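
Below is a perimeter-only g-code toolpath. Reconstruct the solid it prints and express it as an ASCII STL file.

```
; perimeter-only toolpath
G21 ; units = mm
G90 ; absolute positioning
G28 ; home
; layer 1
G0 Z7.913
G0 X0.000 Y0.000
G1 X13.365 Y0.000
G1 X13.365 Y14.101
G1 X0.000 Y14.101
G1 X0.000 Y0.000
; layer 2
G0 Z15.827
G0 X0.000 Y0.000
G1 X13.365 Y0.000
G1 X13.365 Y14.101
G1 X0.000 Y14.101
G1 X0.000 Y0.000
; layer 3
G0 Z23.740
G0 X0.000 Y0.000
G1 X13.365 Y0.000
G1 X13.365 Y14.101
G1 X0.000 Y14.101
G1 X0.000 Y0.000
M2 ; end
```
solid part
  facet normal 0.0000 0.0000 -1.0000
    outer loop
      vertex 13.365 14.101 0.000
      vertex 13.365 0.000 0.000
      vertex 0.000 0.000 0.000
    endloop
  endfacet
  facet normal 0.0000 0.0000 -1.0000
    outer loop
      vertex 0.000 14.101 0.000
      vertex 13.365 14.101 0.000
      vertex 0.000 0.000 0.000
    endloop
  endfacet
  facet normal 0.0000 0.0000 1.0000
    outer loop
      vertex 0.000 0.000 23.740
      vertex 13.365 0.000 23.740
      vertex 13.365 14.101 23.740
    endloop
  endfacet
  facet normal 0.0000 0.0000 1.0000
    outer loop
      vertex 0.000 0.000 23.740
      vertex 13.365 14.101 23.740
      vertex 0.000 14.101 23.740
    endloop
  endfacet
  facet normal 0.0000 -1.0000 0.0000
    outer loop
      vertex 0.000 0.000 0.000
      vertex 13.365 0.000 0.000
      vertex 13.365 0.000 23.740
    endloop
  endfacet
  facet normal 0.0000 -1.0000 0.0000
    outer loop
      vertex 0.000 0.000 0.000
      vertex 13.365 0.000 23.740
      vertex 0.000 0.000 23.740
    endloop
  endfacet
  facet normal 0.0000 1.0000 0.0000
    outer loop
      vertex 13.365 14.101 23.740
      vertex 13.365 14.101 0.000
      vertex 0.000 14.101 0.000
    endloop
  endfacet
  facet normal 0.0000 1.0000 0.0000
    outer loop
      vertex 0.000 14.101 23.740
      vertex 13.365 14.101 23.740
      vertex 0.000 14.101 0.000
    endloop
  endfacet
  facet normal -1.0000 0.0000 0.0000
    outer loop
      vertex 0.000 14.101 23.740
      vertex 0.000 14.101 0.000
      vertex 0.000 0.000 0.000
    endloop
  endfacet
  facet normal -1.0000 0.0000 0.0000
    outer loop
      vertex 0.000 0.000 23.740
      vertex 0.000 14.101 23.740
      vertex 0.000 0.000 0.000
    endloop
  endfacet
  facet normal 1.0000 0.0000 0.0000
    outer loop
      vertex 13.365 0.000 0.000
      vertex 13.365 14.101 0.000
      vertex 13.365 14.101 23.740
    endloop
  endfacet
  facet normal 1.0000 0.0000 0.0000
    outer loop
      vertex 13.365 0.000 0.000
      vertex 13.365 14.101 23.740
      vertex 13.365 0.000 23.740
    endloop
  endfacet
endsolid part

The G0 Z moves step by Δz≈7.913 mm. Every layer's G1 loop is the same polygon, so the solid is a straight extrusion of it from z=0 to z≈23.7. Closing with flat bottom and top caps and triangulating gives 12 facets — a rectangular box, roughly 13.4 × 14.1 mm footprint and 23.7 mm tall.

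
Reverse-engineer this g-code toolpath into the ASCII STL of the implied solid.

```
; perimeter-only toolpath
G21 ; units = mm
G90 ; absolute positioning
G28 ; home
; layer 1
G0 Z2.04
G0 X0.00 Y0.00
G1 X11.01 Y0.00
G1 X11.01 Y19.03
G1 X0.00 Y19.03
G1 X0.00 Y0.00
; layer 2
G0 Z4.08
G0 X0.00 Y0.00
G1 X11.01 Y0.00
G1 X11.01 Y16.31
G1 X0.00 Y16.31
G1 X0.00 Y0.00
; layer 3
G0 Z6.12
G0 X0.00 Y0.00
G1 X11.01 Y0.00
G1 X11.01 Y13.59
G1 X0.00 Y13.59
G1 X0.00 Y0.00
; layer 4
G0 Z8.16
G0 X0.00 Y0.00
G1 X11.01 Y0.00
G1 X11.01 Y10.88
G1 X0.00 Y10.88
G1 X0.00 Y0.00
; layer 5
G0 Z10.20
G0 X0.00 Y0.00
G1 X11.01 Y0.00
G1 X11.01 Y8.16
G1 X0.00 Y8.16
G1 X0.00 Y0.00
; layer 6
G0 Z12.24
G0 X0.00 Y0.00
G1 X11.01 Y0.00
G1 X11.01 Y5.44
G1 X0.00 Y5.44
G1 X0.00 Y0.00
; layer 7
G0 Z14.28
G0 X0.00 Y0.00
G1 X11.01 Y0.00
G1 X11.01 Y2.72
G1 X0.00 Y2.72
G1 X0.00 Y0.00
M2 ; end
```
solid part
  facet normal 0.0000 0.0000 -1.0000
    outer loop
      vertex 11.01 21.75 0.00
      vertex 11.01 0.00 0.00
      vertex 0.00 0.00 0.00
    endloop
  endfacet
  facet normal 0.0000 0.0000 -1.0000
    outer loop
      vertex 0.00 21.75 0.00
      vertex 11.01 21.75 0.00
      vertex 0.00 0.00 0.00
    endloop
  endfacet
  facet normal 0.0000 -1.0000 0.0000
    outer loop
      vertex 0.00 0.00 0.00
      vertex 11.01 0.00 0.00
      vertex 11.01 0.00 16.32
    endloop
  endfacet
  facet normal 0.0000 -1.0000 0.0000
    outer loop
      vertex 0.00 0.00 0.00
      vertex 11.01 0.00 16.32
      vertex 0.00 0.00 16.32
    endloop
  endfacet
  facet normal 0.0000 0.6002 0.7999
    outer loop
      vertex 0.00 0.00 16.32
      vertex 11.01 0.00 16.32
      vertex 11.01 21.75 0.00
    endloop
  endfacet
  facet normal 0.0000 0.6002 0.7999
    outer loop
      vertex 0.00 0.00 16.32
      vertex 11.01 21.75 0.00
      vertex 0.00 21.75 0.00
    endloop
  endfacet
  facet normal -1.0000 0.0000 0.0000
    outer loop
      vertex 0.00 0.00 16.32
      vertex 0.00 21.75 0.00
      vertex 0.00 0.00 0.00
    endloop
  endfacet
  facet normal 1.0000 0.0000 0.0000
    outer loop
      vertex 11.01 0.00 0.00
      vertex 11.01 21.75 0.00
      vertex 11.01 0.00 16.32
    endloop
  endfacet
endsolid part

The G0 Z moves step by Δz≈2.04 mm. The G1 loops shrink linearly with z, so the solid tapers from its base footprint up to z≈16.3. Closing with a flat bottom cap and the tapered top and triangulating gives 8 facets — a wedge (ramp): 11 × 21.8 mm base, rising to 16.3 mm along the y=0 edge and sloping linearly to z=0 at y=21.8.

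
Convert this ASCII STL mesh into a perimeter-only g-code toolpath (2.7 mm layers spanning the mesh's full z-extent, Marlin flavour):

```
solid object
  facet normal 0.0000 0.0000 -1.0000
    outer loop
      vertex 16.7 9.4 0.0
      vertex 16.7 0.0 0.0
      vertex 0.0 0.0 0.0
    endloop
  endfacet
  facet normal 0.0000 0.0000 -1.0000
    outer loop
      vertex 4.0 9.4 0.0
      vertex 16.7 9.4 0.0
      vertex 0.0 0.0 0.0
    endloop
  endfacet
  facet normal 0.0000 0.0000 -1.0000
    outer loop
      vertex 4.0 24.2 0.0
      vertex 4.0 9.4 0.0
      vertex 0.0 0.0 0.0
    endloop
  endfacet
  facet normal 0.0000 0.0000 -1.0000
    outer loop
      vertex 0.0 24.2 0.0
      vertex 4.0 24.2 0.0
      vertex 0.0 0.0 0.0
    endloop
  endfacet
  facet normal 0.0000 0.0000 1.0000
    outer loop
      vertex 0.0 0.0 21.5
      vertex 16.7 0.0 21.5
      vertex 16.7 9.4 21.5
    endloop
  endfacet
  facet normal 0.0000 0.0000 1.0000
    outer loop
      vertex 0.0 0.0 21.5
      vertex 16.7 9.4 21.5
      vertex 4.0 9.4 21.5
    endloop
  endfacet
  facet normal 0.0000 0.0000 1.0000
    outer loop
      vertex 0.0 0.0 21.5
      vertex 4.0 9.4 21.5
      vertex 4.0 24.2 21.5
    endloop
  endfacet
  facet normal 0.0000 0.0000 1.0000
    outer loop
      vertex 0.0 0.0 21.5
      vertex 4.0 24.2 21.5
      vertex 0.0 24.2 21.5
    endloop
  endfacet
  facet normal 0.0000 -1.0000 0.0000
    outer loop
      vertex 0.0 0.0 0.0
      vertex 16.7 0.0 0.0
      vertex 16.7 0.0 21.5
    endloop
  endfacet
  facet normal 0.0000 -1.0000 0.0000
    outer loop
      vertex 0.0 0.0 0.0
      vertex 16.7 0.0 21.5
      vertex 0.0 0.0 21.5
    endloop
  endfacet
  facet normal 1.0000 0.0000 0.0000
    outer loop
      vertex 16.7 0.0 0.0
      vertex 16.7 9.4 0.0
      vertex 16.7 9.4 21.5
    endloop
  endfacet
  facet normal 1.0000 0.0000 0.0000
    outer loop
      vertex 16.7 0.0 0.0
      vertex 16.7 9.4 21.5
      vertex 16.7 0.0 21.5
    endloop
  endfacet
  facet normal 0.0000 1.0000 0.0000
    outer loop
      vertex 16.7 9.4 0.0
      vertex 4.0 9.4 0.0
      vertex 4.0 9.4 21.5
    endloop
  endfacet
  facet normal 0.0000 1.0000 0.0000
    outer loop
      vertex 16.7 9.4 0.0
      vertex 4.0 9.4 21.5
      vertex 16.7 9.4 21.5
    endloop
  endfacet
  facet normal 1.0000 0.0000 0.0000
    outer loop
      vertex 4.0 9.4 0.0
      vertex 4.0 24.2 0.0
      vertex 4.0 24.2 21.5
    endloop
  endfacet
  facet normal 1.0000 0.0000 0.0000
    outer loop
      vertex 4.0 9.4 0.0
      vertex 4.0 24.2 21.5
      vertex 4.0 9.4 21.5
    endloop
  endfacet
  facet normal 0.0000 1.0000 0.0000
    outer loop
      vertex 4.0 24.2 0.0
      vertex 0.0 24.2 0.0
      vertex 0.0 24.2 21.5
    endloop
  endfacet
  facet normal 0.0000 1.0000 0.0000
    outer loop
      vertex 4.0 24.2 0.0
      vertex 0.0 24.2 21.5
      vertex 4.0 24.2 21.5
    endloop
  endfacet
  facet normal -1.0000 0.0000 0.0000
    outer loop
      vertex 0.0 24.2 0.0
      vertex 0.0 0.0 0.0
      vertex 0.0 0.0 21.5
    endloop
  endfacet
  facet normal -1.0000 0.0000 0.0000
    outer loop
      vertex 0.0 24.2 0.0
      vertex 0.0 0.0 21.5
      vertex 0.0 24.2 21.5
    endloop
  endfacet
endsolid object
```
; perimeter-only toolpath
G21 ; units = mm
G90 ; absolute positioning
G28 ; home
; layer 1
G0 Z2.7
G0 X0.0 Y0.0
G1 X16.7 Y0.0
G1 X16.7 Y9.4
G1 X4.0 Y9.4
G1 X4.0 Y24.2
G1 X0.0 Y24.2
G1 X0.0 Y0.0
; layer 2
G0 Z5.4
G0 X0.0 Y0.0
G1 X16.7 Y0.0
G1 X16.7 Y9.4
G1 X4.0 Y9.4
G1 X4.0 Y24.2
G1 X0.0 Y24.2
G1 X0.0 Y0.0
; layer 3
G0 Z8.1
G0 X0.0 Y0.0
G1 X16.7 Y0.0
G1 X16.7 Y9.4
G1 X4.0 Y9.4
G1 X4.0 Y24.2
G1 X0.0 Y24.2
G1 X0.0 Y0.0
; layer 4
G0 Z10.8
G0 X0.0 Y0.0
G1 X16.7 Y0.0
G1 X16.7 Y9.4
G1 X4.0 Y9.4
G1 X4.0 Y24.2
G1 X0.0 Y24.2
G1 X0.0 Y0.0
; layer 5
G0 Z13.4
G0 X0.0 Y0.0
G1 X16.7 Y0.0
G1 X16.7 Y9.4
G1 X4.0 Y9.4
G1 X4.0 Y24.2
G1 X0.0 Y24.2
G1 X0.0 Y0.0
; layer 6
G0 Z16.1
G0 X0.0 Y0.0
G1 X16.7 Y0.0
G1 X16.7 Y9.4
G1 X4.0 Y9.4
G1 X4.0 Y24.2
G1 X0.0 Y24.2
G1 X0.0 Y0.0
; layer 7
G0 Z18.8
G0 X0.0 Y0.0
G1 X16.7 Y0.0
G1 X16.7 Y9.4
G1 X4.0 Y9.4
G1 X4.0 Y24.2
G1 X0.0 Y24.2
G1 X0.0 Y0.0
; layer 8
G0 Z21.5
G0 X0.0 Y0.0
G1 X16.7 Y0.0
G1 X16.7 Y9.4
G1 X4.0 Y9.4
G1 X4.0 Y24.2
G1 X0.0 Y24.2
G1 X0.0 Y0.0
M2 ; end

The solid is an L-shaped prism: outer 16.7 × 24.2 mm, arm thicknesses ≈ 9.4 mm (horizontal) and 4 mm (vertical), extruded 21.5 mm in z. Slicing at Δz = 2.7 mm — 8 equal slices spanning the solid's height, so layer i sits at z = i·h/8 — gives 8 non-empty perimeters. Each is a 6-segment closed polygon; G0 lifts to the layer z and rapids to the start vertex, then G1 traces the edges.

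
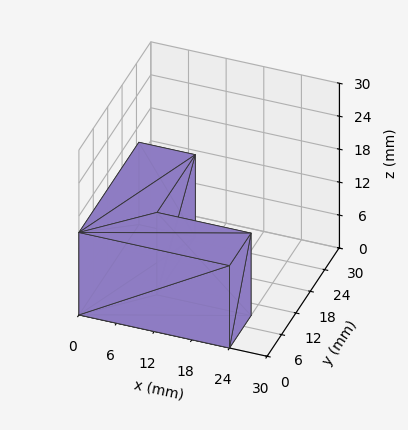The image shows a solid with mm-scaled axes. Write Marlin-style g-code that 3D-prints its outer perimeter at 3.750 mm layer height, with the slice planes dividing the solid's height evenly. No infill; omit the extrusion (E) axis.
Reading the render: the shape is an L-shaped prism: outer 24 × 25 mm, arm thicknesses ≈ 9 mm (horizontal) and 9 mm (vertical), extruded 15 mm in z (dimensions read to the nearest mm from the axis ticks). For the g-code, the solid's height is divided into equal slices at the stated Δz and each level perimeter traced with G1 moves after a G0 lift.

; perimeter-only toolpath
G21 ; units = mm
G90 ; absolute positioning
G28 ; home
; layer 1
G0 Z3.750
G0 X0.000 Y0.000
G1 X24.000 Y0.000
G1 X24.000 Y9.000
G1 X9.000 Y9.000
G1 X9.000 Y25.000
G1 X0.000 Y25.000
G1 X0.000 Y0.000
; layer 2
G0 Z7.500
G0 X0.000 Y0.000
G1 X24.000 Y0.000
G1 X24.000 Y9.000
G1 X9.000 Y9.000
G1 X9.000 Y25.000
G1 X0.000 Y25.000
G1 X0.000 Y0.000
; layer 3
G0 Z11.250
G0 X0.000 Y0.000
G1 X24.000 Y0.000
G1 X24.000 Y9.000
G1 X9.000 Y9.000
G1 X9.000 Y25.000
G1 X0.000 Y25.000
G1 X0.000 Y0.000
; layer 4
G0 Z15.000
G0 X0.000 Y0.000
G1 X24.000 Y0.000
G1 X24.000 Y9.000
G1 X9.000 Y9.000
G1 X9.000 Y25.000
G1 X0.000 Y25.000
G1 X0.000 Y0.000
M2 ; end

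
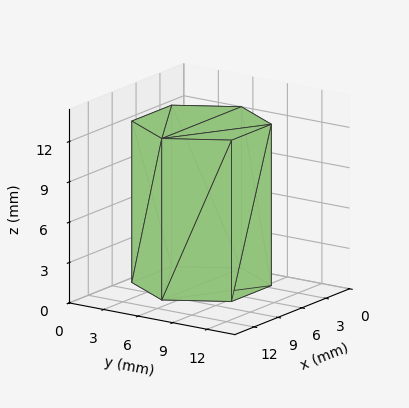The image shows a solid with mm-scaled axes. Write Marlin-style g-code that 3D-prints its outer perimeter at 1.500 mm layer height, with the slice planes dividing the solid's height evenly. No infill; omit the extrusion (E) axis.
Reading the render: the shape is a regular 6-sided prism (a cylinder approximated with 6 flat sides), circumscribed radius ≈ 5 mm, height ≈ 12 mm (dimensions read to the nearest mm from the axis ticks). For the g-code, the solid's height is divided into equal slices at the stated Δz and each level perimeter traced with G1 moves after a G0 lift.

; perimeter-only toolpath
G21 ; units = mm
G90 ; absolute positioning
G28 ; home
; layer 1
G0 Z1.500
G0 X10.000 Y5.000
G1 X7.500 Y9.330
G1 X2.500 Y9.330
G1 X0.000 Y5.000
G1 X2.500 Y0.670
G1 X7.500 Y0.670
G1 X10.000 Y5.000
; layer 2
G0 Z3.000
G0 X10.000 Y5.000
G1 X7.500 Y9.330
G1 X2.500 Y9.330
G1 X0.000 Y5.000
G1 X2.500 Y0.670
G1 X7.500 Y0.670
G1 X10.000 Y5.000
; layer 3
G0 Z4.500
G0 X10.000 Y5.000
G1 X7.500 Y9.330
G1 X2.500 Y9.330
G1 X0.000 Y5.000
G1 X2.500 Y0.670
G1 X7.500 Y0.670
G1 X10.000 Y5.000
; layer 4
G0 Z6.000
G0 X10.000 Y5.000
G1 X7.500 Y9.330
G1 X2.500 Y9.330
G1 X0.000 Y5.000
G1 X2.500 Y0.670
G1 X7.500 Y0.670
G1 X10.000 Y5.000
; layer 5
G0 Z7.500
G0 X10.000 Y5.000
G1 X7.500 Y9.330
G1 X2.500 Y9.330
G1 X0.000 Y5.000
G1 X2.500 Y0.670
G1 X7.500 Y0.670
G1 X10.000 Y5.000
; layer 6
G0 Z9.000
G0 X10.000 Y5.000
G1 X7.500 Y9.330
G1 X2.500 Y9.330
G1 X0.000 Y5.000
G1 X2.500 Y0.670
G1 X7.500 Y0.670
G1 X10.000 Y5.000
; layer 7
G0 Z10.500
G0 X10.000 Y5.000
G1 X7.500 Y9.330
G1 X2.500 Y9.330
G1 X0.000 Y5.000
G1 X2.500 Y0.670
G1 X7.500 Y0.670
G1 X10.000 Y5.000
; layer 8
G0 Z12.000
G0 X10.000 Y5.000
G1 X7.500 Y9.330
G1 X2.500 Y9.330
G1 X0.000 Y5.000
G1 X2.500 Y0.670
G1 X7.500 Y0.670
G1 X10.000 Y5.000
M2 ; end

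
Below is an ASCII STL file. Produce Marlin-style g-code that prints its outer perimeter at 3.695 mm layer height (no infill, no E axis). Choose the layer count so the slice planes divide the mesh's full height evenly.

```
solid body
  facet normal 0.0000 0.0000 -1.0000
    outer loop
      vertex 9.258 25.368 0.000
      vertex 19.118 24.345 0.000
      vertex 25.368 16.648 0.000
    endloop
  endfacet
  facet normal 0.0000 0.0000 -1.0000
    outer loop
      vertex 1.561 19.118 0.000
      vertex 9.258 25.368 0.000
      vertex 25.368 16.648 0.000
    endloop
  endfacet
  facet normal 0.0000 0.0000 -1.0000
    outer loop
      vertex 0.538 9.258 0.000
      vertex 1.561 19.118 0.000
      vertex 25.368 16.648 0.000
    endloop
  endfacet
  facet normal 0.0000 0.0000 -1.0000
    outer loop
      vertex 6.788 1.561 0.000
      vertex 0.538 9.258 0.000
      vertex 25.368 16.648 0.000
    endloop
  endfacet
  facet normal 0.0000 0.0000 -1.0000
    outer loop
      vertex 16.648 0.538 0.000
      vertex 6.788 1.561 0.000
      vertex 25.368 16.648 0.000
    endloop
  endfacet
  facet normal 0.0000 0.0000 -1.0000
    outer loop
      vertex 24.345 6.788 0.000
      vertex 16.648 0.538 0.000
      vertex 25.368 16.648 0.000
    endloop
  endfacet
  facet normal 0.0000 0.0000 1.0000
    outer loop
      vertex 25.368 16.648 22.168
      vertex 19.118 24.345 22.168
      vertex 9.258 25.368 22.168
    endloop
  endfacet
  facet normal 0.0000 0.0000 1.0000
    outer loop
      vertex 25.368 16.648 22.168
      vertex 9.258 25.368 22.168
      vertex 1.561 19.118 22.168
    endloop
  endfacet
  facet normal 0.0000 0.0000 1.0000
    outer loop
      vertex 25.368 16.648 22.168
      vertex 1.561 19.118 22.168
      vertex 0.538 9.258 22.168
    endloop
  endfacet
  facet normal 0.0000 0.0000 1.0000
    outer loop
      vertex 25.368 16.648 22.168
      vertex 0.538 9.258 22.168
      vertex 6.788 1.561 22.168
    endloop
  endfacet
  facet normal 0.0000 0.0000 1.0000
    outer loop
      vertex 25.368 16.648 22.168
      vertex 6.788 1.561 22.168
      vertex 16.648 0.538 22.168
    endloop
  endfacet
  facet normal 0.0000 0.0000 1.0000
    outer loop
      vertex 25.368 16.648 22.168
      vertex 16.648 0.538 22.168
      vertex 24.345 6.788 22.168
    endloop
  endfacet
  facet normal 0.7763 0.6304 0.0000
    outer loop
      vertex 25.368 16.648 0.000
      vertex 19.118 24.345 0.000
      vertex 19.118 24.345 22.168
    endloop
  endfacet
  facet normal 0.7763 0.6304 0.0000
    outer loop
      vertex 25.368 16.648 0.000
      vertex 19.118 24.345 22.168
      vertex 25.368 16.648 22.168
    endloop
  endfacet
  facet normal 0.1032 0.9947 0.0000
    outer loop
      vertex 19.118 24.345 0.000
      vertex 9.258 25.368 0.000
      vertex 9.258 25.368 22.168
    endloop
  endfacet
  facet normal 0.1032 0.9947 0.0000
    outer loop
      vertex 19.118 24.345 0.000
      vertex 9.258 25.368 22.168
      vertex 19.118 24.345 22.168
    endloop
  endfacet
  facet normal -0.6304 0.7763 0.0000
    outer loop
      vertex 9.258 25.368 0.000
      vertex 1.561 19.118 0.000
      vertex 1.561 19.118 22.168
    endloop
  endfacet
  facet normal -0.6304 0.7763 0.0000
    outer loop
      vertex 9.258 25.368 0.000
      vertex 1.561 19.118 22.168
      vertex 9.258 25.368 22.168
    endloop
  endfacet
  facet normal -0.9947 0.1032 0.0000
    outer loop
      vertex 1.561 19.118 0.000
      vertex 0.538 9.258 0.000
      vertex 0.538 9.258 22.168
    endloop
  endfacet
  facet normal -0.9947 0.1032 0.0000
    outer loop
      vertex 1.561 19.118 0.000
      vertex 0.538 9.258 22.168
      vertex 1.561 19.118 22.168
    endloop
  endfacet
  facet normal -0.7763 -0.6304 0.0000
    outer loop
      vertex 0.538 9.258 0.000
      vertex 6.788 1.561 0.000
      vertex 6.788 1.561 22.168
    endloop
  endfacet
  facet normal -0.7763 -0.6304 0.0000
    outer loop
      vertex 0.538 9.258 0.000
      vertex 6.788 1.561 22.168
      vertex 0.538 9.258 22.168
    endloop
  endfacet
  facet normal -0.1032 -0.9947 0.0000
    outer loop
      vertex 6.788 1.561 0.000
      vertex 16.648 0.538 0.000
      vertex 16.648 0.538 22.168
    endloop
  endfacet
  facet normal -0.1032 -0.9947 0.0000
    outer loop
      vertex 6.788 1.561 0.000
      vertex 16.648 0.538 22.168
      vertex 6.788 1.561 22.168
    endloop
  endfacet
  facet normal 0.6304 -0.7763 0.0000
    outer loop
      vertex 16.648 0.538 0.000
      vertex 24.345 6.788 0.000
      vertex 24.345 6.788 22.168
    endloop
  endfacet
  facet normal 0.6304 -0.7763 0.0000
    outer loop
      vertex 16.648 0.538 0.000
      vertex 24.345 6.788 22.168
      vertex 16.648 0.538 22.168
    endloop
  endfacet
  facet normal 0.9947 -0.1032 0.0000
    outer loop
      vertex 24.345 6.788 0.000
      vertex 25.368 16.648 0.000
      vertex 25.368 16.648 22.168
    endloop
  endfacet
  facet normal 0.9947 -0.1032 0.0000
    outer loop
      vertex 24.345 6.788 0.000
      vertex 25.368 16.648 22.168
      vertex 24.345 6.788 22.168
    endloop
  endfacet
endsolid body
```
; perimeter-only toolpath
G21 ; units = mm
G90 ; absolute positioning
G28 ; home
; layer 1
G0 Z3.695
G0 X25.368 Y16.648
G1 X19.118 Y24.345
G1 X9.258 Y25.368
G1 X1.561 Y19.118
G1 X0.538 Y9.258
G1 X6.788 Y1.561
G1 X16.648 Y0.538
G1 X24.345 Y6.788
G1 X25.368 Y16.648
; layer 2
G0 Z7.389
G0 X25.368 Y16.648
G1 X19.118 Y24.345
G1 X9.258 Y25.368
G1 X1.561 Y19.118
G1 X0.538 Y9.258
G1 X6.788 Y1.561
G1 X16.648 Y0.538
G1 X24.345 Y6.788
G1 X25.368 Y16.648
; layer 3
G0 Z11.084
G0 X25.368 Y16.648
G1 X19.118 Y24.345
G1 X9.258 Y25.368
G1 X1.561 Y19.118
G1 X0.538 Y9.258
G1 X6.788 Y1.561
G1 X16.648 Y0.538
G1 X24.345 Y6.788
G1 X25.368 Y16.648
; layer 4
G0 Z14.779
G0 X25.368 Y16.648
G1 X19.118 Y24.345
G1 X9.258 Y25.368
G1 X1.561 Y19.118
G1 X0.538 Y9.258
G1 X6.788 Y1.561
G1 X16.648 Y0.538
G1 X24.345 Y6.788
G1 X25.368 Y16.648
; layer 5
G0 Z18.473
G0 X25.368 Y16.648
G1 X19.118 Y24.345
G1 X9.258 Y25.368
G1 X1.561 Y19.118
G1 X0.538 Y9.258
G1 X6.788 Y1.561
G1 X16.648 Y0.538
G1 X24.345 Y6.788
G1 X25.368 Y16.648
; layer 6
G0 Z22.168
G0 X25.368 Y16.648
G1 X19.118 Y24.345
G1 X9.258 Y25.368
G1 X1.561 Y19.118
G1 X0.538 Y9.258
G1 X6.788 Y1.561
G1 X16.648 Y0.538
G1 X24.345 Y6.788
G1 X25.368 Y16.648
M2 ; end

The solid is a regular 8-sided prism (a cylinder approximated with 8 flat sides), circumscribed radius ≈ 13 mm, height ≈ 22.2 mm. Slicing at Δz = 3.695 mm — 6 equal slices spanning the solid's height, so layer i sits at z = i·h/6 — gives 6 non-empty perimeters. Each is a 8-segment closed polygon; G0 lifts to the layer z and rapids to the start vertex, then G1 traces the edges.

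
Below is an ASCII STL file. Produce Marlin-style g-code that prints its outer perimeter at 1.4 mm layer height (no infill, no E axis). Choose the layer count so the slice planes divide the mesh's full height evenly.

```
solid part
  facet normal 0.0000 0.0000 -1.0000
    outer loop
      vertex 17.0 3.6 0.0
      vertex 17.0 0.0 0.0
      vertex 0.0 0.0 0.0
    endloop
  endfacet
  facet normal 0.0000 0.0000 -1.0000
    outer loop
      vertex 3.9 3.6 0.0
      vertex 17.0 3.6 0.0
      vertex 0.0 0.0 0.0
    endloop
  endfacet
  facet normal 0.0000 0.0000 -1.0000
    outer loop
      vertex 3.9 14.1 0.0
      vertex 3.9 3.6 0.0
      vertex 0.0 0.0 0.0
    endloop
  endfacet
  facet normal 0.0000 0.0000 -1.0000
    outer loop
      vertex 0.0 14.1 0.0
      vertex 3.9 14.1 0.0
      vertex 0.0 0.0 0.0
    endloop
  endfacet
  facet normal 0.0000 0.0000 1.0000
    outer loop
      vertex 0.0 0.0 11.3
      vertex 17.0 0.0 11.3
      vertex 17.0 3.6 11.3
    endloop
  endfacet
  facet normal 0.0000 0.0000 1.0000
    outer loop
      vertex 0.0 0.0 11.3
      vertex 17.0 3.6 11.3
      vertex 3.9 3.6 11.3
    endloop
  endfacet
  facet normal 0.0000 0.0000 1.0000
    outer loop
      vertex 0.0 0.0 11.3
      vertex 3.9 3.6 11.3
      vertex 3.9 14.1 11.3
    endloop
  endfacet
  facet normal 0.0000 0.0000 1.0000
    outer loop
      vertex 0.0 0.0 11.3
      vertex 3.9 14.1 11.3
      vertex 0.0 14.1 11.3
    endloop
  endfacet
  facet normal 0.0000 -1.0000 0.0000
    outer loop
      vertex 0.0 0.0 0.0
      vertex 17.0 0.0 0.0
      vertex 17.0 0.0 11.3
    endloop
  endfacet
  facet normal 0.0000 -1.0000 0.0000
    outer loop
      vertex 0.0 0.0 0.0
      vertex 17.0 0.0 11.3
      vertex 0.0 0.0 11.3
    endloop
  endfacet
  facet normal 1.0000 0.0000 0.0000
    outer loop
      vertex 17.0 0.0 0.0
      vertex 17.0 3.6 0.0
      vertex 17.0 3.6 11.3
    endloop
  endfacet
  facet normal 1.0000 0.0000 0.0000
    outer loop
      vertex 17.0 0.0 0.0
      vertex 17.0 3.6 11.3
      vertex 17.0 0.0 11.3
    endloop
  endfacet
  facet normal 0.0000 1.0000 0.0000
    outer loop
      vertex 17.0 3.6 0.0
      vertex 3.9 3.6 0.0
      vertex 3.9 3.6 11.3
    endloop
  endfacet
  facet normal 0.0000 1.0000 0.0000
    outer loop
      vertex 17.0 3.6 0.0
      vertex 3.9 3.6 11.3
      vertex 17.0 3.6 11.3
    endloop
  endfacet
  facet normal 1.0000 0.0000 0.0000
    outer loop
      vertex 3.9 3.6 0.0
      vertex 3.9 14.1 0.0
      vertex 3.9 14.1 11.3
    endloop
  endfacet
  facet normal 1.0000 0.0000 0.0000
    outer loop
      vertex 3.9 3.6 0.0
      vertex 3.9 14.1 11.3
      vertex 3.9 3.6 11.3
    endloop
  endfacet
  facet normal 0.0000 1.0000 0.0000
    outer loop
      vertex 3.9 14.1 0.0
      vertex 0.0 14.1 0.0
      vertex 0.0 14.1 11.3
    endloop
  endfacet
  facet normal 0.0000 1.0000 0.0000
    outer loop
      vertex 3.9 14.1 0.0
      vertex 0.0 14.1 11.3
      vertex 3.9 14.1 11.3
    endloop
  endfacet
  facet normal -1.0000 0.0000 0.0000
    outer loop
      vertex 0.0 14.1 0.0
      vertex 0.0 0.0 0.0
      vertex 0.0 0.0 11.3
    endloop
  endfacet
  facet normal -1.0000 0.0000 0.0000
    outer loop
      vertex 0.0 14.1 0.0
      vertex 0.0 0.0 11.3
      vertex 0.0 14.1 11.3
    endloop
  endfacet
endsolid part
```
; perimeter-only toolpath
G21 ; units = mm
G90 ; absolute positioning
G28 ; home
; layer 1
G0 Z1.4
G0 X0.0 Y0.0
G1 X17.0 Y0.0
G1 X17.0 Y3.6
G1 X3.9 Y3.6
G1 X3.9 Y14.1
G1 X0.0 Y14.1
G1 X0.0 Y0.0
; layer 2
G0 Z2.8
G0 X0.0 Y0.0
G1 X17.0 Y0.0
G1 X17.0 Y3.6
G1 X3.9 Y3.6
G1 X3.9 Y14.1
G1 X0.0 Y14.1
G1 X0.0 Y0.0
; layer 3
G0 Z4.2
G0 X0.0 Y0.0
G1 X17.0 Y0.0
G1 X17.0 Y3.6
G1 X3.9 Y3.6
G1 X3.9 Y14.1
G1 X0.0 Y14.1
G1 X0.0 Y0.0
; layer 4
G0 Z5.7
G0 X0.0 Y0.0
G1 X17.0 Y0.0
G1 X17.0 Y3.6
G1 X3.9 Y3.6
G1 X3.9 Y14.1
G1 X0.0 Y14.1
G1 X0.0 Y0.0
; layer 5
G0 Z7.1
G0 X0.0 Y0.0
G1 X17.0 Y0.0
G1 X17.0 Y3.6
G1 X3.9 Y3.6
G1 X3.9 Y14.1
G1 X0.0 Y14.1
G1 X0.0 Y0.0
; layer 6
G0 Z8.5
G0 X0.0 Y0.0
G1 X17.0 Y0.0
G1 X17.0 Y3.6
G1 X3.9 Y3.6
G1 X3.9 Y14.1
G1 X0.0 Y14.1
G1 X0.0 Y0.0
; layer 7
G0 Z9.9
G0 X0.0 Y0.0
G1 X17.0 Y0.0
G1 X17.0 Y3.6
G1 X3.9 Y3.6
G1 X3.9 Y14.1
G1 X0.0 Y14.1
G1 X0.0 Y0.0
; layer 8
G0 Z11.3
G0 X0.0 Y0.0
G1 X17.0 Y0.0
G1 X17.0 Y3.6
G1 X3.9 Y3.6
G1 X3.9 Y14.1
G1 X0.0 Y14.1
G1 X0.0 Y0.0
M2 ; end

The solid is an L-shaped prism: outer 17 × 14.1 mm, arm thicknesses ≈ 3.6 mm (horizontal) and 3.9 mm (vertical), extruded 11.3 mm in z. Slicing at Δz = 1.4 mm — 8 equal slices spanning the solid's height, so layer i sits at z = i·h/8 — gives 8 non-empty perimeters. Each is a 6-segment closed polygon; G0 lifts to the layer z and rapids to the start vertex, then G1 traces the edges.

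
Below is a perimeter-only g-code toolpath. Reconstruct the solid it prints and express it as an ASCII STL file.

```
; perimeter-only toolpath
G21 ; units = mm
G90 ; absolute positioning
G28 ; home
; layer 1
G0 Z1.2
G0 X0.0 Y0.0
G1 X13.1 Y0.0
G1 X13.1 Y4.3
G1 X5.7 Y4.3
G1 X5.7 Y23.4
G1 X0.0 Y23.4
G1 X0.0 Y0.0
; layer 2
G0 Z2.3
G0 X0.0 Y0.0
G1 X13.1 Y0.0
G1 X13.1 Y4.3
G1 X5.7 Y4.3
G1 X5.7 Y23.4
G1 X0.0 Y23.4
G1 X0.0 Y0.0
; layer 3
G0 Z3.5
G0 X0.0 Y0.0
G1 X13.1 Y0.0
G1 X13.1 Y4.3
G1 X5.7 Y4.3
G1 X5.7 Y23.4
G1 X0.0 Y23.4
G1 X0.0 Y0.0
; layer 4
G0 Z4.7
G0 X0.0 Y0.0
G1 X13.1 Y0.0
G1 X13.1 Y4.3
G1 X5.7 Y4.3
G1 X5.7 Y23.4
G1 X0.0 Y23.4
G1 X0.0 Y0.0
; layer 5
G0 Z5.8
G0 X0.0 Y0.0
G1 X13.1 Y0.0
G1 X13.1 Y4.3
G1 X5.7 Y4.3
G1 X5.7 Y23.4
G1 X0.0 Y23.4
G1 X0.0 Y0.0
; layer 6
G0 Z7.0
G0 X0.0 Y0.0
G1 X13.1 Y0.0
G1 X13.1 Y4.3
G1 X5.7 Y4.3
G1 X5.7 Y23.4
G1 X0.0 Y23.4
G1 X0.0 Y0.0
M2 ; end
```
solid part
  facet normal 0.0000 0.0000 -1.0000
    outer loop
      vertex 13.1 4.3 0.0
      vertex 13.1 0.0 0.0
      vertex 0.0 0.0 0.0
    endloop
  endfacet
  facet normal 0.0000 0.0000 -1.0000
    outer loop
      vertex 5.7 4.3 0.0
      vertex 13.1 4.3 0.0
      vertex 0.0 0.0 0.0
    endloop
  endfacet
  facet normal 0.0000 0.0000 -1.0000
    outer loop
      vertex 5.7 23.4 0.0
      vertex 5.7 4.3 0.0
      vertex 0.0 0.0 0.0
    endloop
  endfacet
  facet normal 0.0000 0.0000 -1.0000
    outer loop
      vertex 0.0 23.4 0.0
      vertex 5.7 23.4 0.0
      vertex 0.0 0.0 0.0
    endloop
  endfacet
  facet normal 0.0000 0.0000 1.0000
    outer loop
      vertex 0.0 0.0 7.0
      vertex 13.1 0.0 7.0
      vertex 13.1 4.3 7.0
    endloop
  endfacet
  facet normal 0.0000 0.0000 1.0000
    outer loop
      vertex 0.0 0.0 7.0
      vertex 13.1 4.3 7.0
      vertex 5.7 4.3 7.0
    endloop
  endfacet
  facet normal 0.0000 0.0000 1.0000
    outer loop
      vertex 0.0 0.0 7.0
      vertex 5.7 4.3 7.0
      vertex 5.7 23.4 7.0
    endloop
  endfacet
  facet normal 0.0000 0.0000 1.0000
    outer loop
      vertex 0.0 0.0 7.0
      vertex 5.7 23.4 7.0
      vertex 0.0 23.4 7.0
    endloop
  endfacet
  facet normal 0.0000 -1.0000 0.0000
    outer loop
      vertex 0.0 0.0 0.0
      vertex 13.1 0.0 0.0
      vertex 13.1 0.0 7.0
    endloop
  endfacet
  facet normal 0.0000 -1.0000 0.0000
    outer loop
      vertex 0.0 0.0 0.0
      vertex 13.1 0.0 7.0
      vertex 0.0 0.0 7.0
    endloop
  endfacet
  facet normal 1.0000 0.0000 0.0000
    outer loop
      vertex 13.1 0.0 0.0
      vertex 13.1 4.3 0.0
      vertex 13.1 4.3 7.0
    endloop
  endfacet
  facet normal 1.0000 0.0000 0.0000
    outer loop
      vertex 13.1 0.0 0.0
      vertex 13.1 4.3 7.0
      vertex 13.1 0.0 7.0
    endloop
  endfacet
  facet normal 0.0000 1.0000 0.0000
    outer loop
      vertex 13.1 4.3 0.0
      vertex 5.7 4.3 0.0
      vertex 5.7 4.3 7.0
    endloop
  endfacet
  facet normal 0.0000 1.0000 0.0000
    outer loop
      vertex 13.1 4.3 0.0
      vertex 5.7 4.3 7.0
      vertex 13.1 4.3 7.0
    endloop
  endfacet
  facet normal 1.0000 0.0000 0.0000
    outer loop
      vertex 5.7 4.3 0.0
      vertex 5.7 23.4 0.0
      vertex 5.7 23.4 7.0
    endloop
  endfacet
  facet normal 1.0000 0.0000 0.0000
    outer loop
      vertex 5.7 4.3 0.0
      vertex 5.7 23.4 7.0
      vertex 5.7 4.3 7.0
    endloop
  endfacet
  facet normal 0.0000 1.0000 0.0000
    outer loop
      vertex 5.7 23.4 0.0
      vertex 0.0 23.4 0.0
      vertex 0.0 23.4 7.0
    endloop
  endfacet
  facet normal 0.0000 1.0000 0.0000
    outer loop
      vertex 5.7 23.4 0.0
      vertex 0.0 23.4 7.0
      vertex 5.7 23.4 7.0
    endloop
  endfacet
  facet normal -1.0000 0.0000 0.0000
    outer loop
      vertex 0.0 23.4 0.0
      vertex 0.0 0.0 0.0
      vertex 0.0 0.0 7.0
    endloop
  endfacet
  facet normal -1.0000 0.0000 0.0000
    outer loop
      vertex 0.0 23.4 0.0
      vertex 0.0 0.0 7.0
      vertex 0.0 23.4 7.0
    endloop
  endfacet
endsolid part

The G0 Z moves step by Δz≈1.2 mm. Every layer's G1 loop is the same polygon, so the solid is a straight extrusion of it from z=0 to z≈7. Closing with flat bottom and top caps and triangulating gives 20 facets — an L-shaped prism: outer 13.1 × 23.4 mm, arm thicknesses ≈ 4.3 mm (horizontal) and 5.7 mm (vertical), extruded 7 mm in z.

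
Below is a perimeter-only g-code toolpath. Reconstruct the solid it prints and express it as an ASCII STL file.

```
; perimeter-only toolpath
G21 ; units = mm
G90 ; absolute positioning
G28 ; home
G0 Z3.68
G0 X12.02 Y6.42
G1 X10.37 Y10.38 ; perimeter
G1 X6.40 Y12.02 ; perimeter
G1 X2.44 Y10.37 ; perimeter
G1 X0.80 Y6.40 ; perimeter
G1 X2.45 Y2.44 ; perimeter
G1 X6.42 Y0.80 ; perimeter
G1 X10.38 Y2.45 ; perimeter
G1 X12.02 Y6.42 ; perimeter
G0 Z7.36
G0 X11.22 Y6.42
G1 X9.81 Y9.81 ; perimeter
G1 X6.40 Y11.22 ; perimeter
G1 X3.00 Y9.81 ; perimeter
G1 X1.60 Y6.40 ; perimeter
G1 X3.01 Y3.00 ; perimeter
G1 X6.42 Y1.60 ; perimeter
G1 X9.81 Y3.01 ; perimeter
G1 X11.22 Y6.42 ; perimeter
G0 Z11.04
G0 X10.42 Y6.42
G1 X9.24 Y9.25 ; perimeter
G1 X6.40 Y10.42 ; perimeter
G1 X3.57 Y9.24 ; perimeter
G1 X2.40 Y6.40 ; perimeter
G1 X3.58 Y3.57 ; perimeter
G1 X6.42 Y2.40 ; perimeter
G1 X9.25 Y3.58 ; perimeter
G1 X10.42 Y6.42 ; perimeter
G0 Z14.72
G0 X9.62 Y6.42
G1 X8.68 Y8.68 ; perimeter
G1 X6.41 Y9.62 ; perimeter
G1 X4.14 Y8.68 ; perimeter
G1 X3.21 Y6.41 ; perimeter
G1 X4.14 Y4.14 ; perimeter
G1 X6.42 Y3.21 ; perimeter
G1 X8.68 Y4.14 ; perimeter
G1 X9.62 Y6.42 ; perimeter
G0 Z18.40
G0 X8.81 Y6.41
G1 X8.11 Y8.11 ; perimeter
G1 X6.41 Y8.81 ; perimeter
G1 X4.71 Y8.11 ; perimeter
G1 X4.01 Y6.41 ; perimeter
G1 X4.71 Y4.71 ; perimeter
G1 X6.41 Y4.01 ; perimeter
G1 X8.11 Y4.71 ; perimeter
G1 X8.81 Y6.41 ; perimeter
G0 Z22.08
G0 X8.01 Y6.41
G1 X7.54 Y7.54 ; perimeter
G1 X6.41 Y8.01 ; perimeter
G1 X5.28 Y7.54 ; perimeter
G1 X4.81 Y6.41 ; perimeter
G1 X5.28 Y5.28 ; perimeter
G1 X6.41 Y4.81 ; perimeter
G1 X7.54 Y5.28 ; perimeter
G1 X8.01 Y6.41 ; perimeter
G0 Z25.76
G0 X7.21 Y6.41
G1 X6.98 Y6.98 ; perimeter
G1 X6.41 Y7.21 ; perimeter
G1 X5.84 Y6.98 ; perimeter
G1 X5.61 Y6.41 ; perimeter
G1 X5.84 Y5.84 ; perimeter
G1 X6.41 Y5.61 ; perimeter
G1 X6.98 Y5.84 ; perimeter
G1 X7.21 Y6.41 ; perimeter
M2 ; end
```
solid part
  facet normal 0.0000 0.0000 -1.0000
    outer loop
      vertex 6.40 12.82 0.00
      vertex 10.94 10.95 0.00
      vertex 12.82 6.42 0.00
    endloop
  endfacet
  facet normal 0.0000 0.0000 -1.0000
    outer loop
      vertex 1.87 10.94 0.00
      vertex 6.40 12.82 0.00
      vertex 12.82 6.42 0.00
    endloop
  endfacet
  facet normal 0.0000 0.0000 -1.0000
    outer loop
      vertex 0.00 6.40 0.00
      vertex 1.87 10.94 0.00
      vertex 12.82 6.42 0.00
    endloop
  endfacet
  facet normal 0.0000 0.0000 -1.0000
    outer loop
      vertex 1.88 1.87 0.00
      vertex 0.00 6.40 0.00
      vertex 12.82 6.42 0.00
    endloop
  endfacet
  facet normal 0.0000 0.0000 -1.0000
    outer loop
      vertex 6.42 0.00 0.00
      vertex 1.88 1.87 0.00
      vertex 12.82 6.42 0.00
    endloop
  endfacet
  facet normal 0.0000 0.0000 -1.0000
    outer loop
      vertex 10.95 1.88 0.00
      vertex 6.42 0.00 0.00
      vertex 12.82 6.42 0.00
    endloop
  endfacet
  facet normal 0.9055 0.3758 0.1973
    outer loop
      vertex 12.82 6.42 0.00
      vertex 10.94 10.95 0.00
      vertex 6.41 6.41 29.44
    endloop
  endfacet
  facet normal 0.3734 0.9065 0.1972
    outer loop
      vertex 10.94 10.95 0.00
      vertex 6.40 12.82 0.00
      vertex 6.41 6.41 29.44
    endloop
  endfacet
  facet normal -0.3758 0.9055 0.1973
    outer loop
      vertex 6.40 12.82 0.00
      vertex 1.87 10.94 0.00
      vertex 6.41 6.41 29.44
    endloop
  endfacet
  facet normal -0.9065 0.3734 0.1972
    outer loop
      vertex 1.87 10.94 0.00
      vertex 0.00 6.40 0.00
      vertex 6.41 6.41 29.44
    endloop
  endfacet
  facet normal -0.9055 -0.3758 0.1973
    outer loop
      vertex 0.00 6.40 0.00
      vertex 1.88 1.87 0.00
      vertex 6.41 6.41 29.44
    endloop
  endfacet
  facet normal -0.3734 -0.9065 0.1972
    outer loop
      vertex 1.88 1.87 0.00
      vertex 6.42 0.00 0.00
      vertex 6.41 6.41 29.44
    endloop
  endfacet
  facet normal 0.3758 -0.9055 0.1973
    outer loop
      vertex 6.42 0.00 0.00
      vertex 10.95 1.88 0.00
      vertex 6.41 6.41 29.44
    endloop
  endfacet
  facet normal 0.9065 -0.3734 0.1972
    outer loop
      vertex 10.95 1.88 0.00
      vertex 12.82 6.42 0.00
      vertex 6.41 6.41 29.44
    endloop
  endfacet
endsolid part

The G0 Z moves step by Δz≈3.68 mm. The G1 loops shrink linearly with z, so the solid tapers from its base footprint up to z≈29.4. Closing with a flat bottom cap and the tapered top and triangulating gives 14 facets — a regular 8-sided pyramid, base circumscribed radius ≈ 6.41 mm, apex at z ≈ 29.4 mm.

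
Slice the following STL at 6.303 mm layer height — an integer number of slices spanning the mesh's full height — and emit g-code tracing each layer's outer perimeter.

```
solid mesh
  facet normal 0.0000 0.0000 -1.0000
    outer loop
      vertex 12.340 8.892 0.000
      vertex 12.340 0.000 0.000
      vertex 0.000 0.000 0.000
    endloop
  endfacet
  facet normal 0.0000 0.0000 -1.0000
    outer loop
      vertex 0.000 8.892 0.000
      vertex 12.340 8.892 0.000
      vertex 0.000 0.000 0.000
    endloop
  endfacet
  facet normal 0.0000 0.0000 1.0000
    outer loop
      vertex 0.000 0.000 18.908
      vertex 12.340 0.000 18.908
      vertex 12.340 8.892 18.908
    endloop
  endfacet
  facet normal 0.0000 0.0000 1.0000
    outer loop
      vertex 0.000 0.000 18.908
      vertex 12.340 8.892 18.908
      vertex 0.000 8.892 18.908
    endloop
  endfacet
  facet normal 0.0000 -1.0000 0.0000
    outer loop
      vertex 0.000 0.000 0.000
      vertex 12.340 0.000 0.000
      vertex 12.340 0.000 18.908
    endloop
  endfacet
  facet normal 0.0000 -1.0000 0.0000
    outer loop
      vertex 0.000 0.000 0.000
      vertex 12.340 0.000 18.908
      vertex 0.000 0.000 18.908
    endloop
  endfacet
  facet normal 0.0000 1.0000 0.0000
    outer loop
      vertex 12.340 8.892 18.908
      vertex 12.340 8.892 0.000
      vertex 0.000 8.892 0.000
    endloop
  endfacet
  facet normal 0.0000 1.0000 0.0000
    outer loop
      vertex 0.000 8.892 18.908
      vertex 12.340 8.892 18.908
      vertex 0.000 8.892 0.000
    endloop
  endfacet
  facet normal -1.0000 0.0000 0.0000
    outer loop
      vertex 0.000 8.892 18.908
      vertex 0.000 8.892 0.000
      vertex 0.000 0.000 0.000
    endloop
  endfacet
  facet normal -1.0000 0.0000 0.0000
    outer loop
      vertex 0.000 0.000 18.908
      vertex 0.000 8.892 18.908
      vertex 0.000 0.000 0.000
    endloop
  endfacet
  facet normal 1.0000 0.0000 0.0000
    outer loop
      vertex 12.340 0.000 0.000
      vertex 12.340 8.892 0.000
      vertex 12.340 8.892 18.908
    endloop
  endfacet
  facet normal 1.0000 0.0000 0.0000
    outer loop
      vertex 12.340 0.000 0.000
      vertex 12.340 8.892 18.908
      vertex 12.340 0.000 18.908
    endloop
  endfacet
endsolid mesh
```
; perimeter-only toolpath
G21 ; units = mm
G90 ; absolute positioning
G28 ; home
; layer 1
G0 Z6.303
G0 X0.000 Y0.000
G1 X12.340 Y0.000
G1 X12.340 Y8.892
G1 X0.000 Y8.892
G1 X0.000 Y0.000
; layer 2
G0 Z12.605
G0 X0.000 Y0.000
G1 X12.340 Y0.000
G1 X12.340 Y8.892
G1 X0.000 Y8.892
G1 X0.000 Y0.000
; layer 3
G0 Z18.908
G0 X0.000 Y0.000
G1 X12.340 Y0.000
G1 X12.340 Y8.892
G1 X0.000 Y8.892
G1 X0.000 Y0.000
M2 ; end

The solid is a rectangular box, roughly 12.3 × 8.89 mm footprint and 18.9 mm tall. Slicing at Δz = 6.303 mm — 3 equal slices spanning the solid's height, so layer i sits at z = i·h/3 — gives 3 non-empty perimeters. Each is a 4-segment closed polygon; G0 lifts to the layer z and rapids to the start vertex, then G1 traces the edges.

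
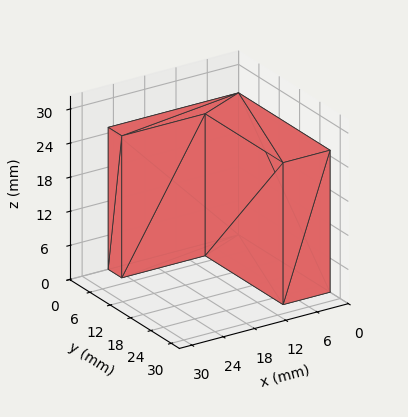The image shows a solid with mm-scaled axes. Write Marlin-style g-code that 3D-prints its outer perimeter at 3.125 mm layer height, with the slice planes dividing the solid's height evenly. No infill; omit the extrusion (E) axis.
Reading the render: the shape is an L-shaped prism: outer 25 × 27 mm, arm thicknesses ≈ 4 mm (horizontal) and 9 mm (vertical), extruded 25 mm in z (dimensions read to the nearest mm from the axis ticks). For the g-code, the solid's height is divided into equal slices at the stated Δz and each level perimeter traced with G1 moves after a G0 lift.

; perimeter-only toolpath
G21 ; units = mm
G90 ; absolute positioning
G28 ; home
; layer 1
G0 Z3.125
G0 X0.000 Y0.000
G1 X25.000 Y0.000
G1 X25.000 Y4.000
G1 X9.000 Y4.000
G1 X9.000 Y27.000
G1 X0.000 Y27.000
G1 X0.000 Y0.000
; layer 2
G0 Z6.250
G0 X0.000 Y0.000
G1 X25.000 Y0.000
G1 X25.000 Y4.000
G1 X9.000 Y4.000
G1 X9.000 Y27.000
G1 X0.000 Y27.000
G1 X0.000 Y0.000
; layer 3
G0 Z9.375
G0 X0.000 Y0.000
G1 X25.000 Y0.000
G1 X25.000 Y4.000
G1 X9.000 Y4.000
G1 X9.000 Y27.000
G1 X0.000 Y27.000
G1 X0.000 Y0.000
; layer 4
G0 Z12.500
G0 X0.000 Y0.000
G1 X25.000 Y0.000
G1 X25.000 Y4.000
G1 X9.000 Y4.000
G1 X9.000 Y27.000
G1 X0.000 Y27.000
G1 X0.000 Y0.000
; layer 5
G0 Z15.625
G0 X0.000 Y0.000
G1 X25.000 Y0.000
G1 X25.000 Y4.000
G1 X9.000 Y4.000
G1 X9.000 Y27.000
G1 X0.000 Y27.000
G1 X0.000 Y0.000
; layer 6
G0 Z18.750
G0 X0.000 Y0.000
G1 X25.000 Y0.000
G1 X25.000 Y4.000
G1 X9.000 Y4.000
G1 X9.000 Y27.000
G1 X0.000 Y27.000
G1 X0.000 Y0.000
; layer 7
G0 Z21.875
G0 X0.000 Y0.000
G1 X25.000 Y0.000
G1 X25.000 Y4.000
G1 X9.000 Y4.000
G1 X9.000 Y27.000
G1 X0.000 Y27.000
G1 X0.000 Y0.000
; layer 8
G0 Z25.000
G0 X0.000 Y0.000
G1 X25.000 Y0.000
G1 X25.000 Y4.000
G1 X9.000 Y4.000
G1 X9.000 Y27.000
G1 X0.000 Y27.000
G1 X0.000 Y0.000
M2 ; end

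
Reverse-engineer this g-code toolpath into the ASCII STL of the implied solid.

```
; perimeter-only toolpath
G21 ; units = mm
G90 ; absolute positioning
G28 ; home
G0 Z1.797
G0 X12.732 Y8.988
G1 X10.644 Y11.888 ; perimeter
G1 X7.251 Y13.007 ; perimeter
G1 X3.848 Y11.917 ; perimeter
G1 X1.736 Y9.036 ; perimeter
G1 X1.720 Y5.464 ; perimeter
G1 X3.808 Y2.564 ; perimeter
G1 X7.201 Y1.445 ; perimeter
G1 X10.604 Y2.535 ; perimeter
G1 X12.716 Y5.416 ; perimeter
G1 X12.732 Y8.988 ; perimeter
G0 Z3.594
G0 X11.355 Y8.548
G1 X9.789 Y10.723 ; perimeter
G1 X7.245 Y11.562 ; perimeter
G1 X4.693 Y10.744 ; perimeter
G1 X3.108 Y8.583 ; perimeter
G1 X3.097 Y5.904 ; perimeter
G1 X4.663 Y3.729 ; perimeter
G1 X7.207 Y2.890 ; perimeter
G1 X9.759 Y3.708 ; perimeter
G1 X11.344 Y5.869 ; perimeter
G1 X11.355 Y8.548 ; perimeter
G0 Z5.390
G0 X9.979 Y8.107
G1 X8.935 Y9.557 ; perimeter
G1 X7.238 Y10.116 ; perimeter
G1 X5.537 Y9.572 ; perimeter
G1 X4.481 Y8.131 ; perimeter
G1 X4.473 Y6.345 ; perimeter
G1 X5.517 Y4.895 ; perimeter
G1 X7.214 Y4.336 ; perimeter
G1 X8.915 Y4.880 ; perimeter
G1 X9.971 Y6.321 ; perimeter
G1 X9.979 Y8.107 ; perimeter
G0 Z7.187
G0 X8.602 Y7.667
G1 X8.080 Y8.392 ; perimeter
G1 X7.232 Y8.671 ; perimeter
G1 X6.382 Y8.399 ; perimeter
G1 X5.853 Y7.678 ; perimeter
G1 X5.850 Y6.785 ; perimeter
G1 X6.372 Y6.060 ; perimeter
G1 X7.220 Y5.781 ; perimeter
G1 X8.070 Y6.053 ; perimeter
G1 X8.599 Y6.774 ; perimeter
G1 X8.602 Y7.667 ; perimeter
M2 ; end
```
solid part
  facet normal 0.0000 0.0000 -1.0000
    outer loop
      vertex 7.257 14.452 0.000
      vertex 11.498 13.054 0.000
      vertex 14.108 9.429 0.000
    endloop
  endfacet
  facet normal 0.0000 0.0000 -1.0000
    outer loop
      vertex 3.004 13.090 0.000
      vertex 7.257 14.452 0.000
      vertex 14.108 9.429 0.000
    endloop
  endfacet
  facet normal 0.0000 0.0000 -1.0000
    outer loop
      vertex 0.363 9.488 0.000
      vertex 3.004 13.090 0.000
      vertex 14.108 9.429 0.000
    endloop
  endfacet
  facet normal 0.0000 0.0000 -1.0000
    outer loop
      vertex 0.344 5.023 0.000
      vertex 0.363 9.488 0.000
      vertex 14.108 9.429 0.000
    endloop
  endfacet
  facet normal 0.0000 0.0000 -1.0000
    outer loop
      vertex 2.954 1.398 0.000
      vertex 0.344 5.023 0.000
      vertex 14.108 9.429 0.000
    endloop
  endfacet
  facet normal 0.0000 0.0000 -1.0000
    outer loop
      vertex 7.195 0.000 0.000
      vertex 2.954 1.398 0.000
      vertex 14.108 9.429 0.000
    endloop
  endfacet
  facet normal 0.0000 0.0000 -1.0000
    outer loop
      vertex 11.448 1.362 0.000
      vertex 7.195 0.000 0.000
      vertex 14.108 9.429 0.000
    endloop
  endfacet
  facet normal 0.0000 0.0000 -1.0000
    outer loop
      vertex 14.089 4.964 0.000
      vertex 11.448 1.362 0.000
      vertex 14.108 9.429 0.000
    endloop
  endfacet
  facet normal 0.6446 0.4641 0.6076
    outer loop
      vertex 14.108 9.429 0.000
      vertex 11.498 13.054 0.000
      vertex 7.226 7.226 8.984
    endloop
  endfacet
  facet normal 0.2487 0.7543 0.6076
    outer loop
      vertex 11.498 13.054 0.000
      vertex 7.257 14.452 0.000
      vertex 7.226 7.226 8.984
    endloop
  endfacet
  facet normal -0.2422 0.7564 0.6076
    outer loop
      vertex 7.257 14.452 0.000
      vertex 3.004 13.090 0.000
      vertex 7.226 7.226 8.984
    endloop
  endfacet
  facet normal -0.6405 0.4696 0.6076
    outer loop
      vertex 3.004 13.090 0.000
      vertex 0.363 9.488 0.000
      vertex 7.226 7.226 8.984
    endloop
  endfacet
  facet normal -0.7942 0.0034 0.6076
    outer loop
      vertex 0.363 9.488 0.000
      vertex 0.344 5.023 0.000
      vertex 7.226 7.226 8.984
    endloop
  endfacet
  facet normal -0.6446 -0.4641 0.6076
    outer loop
      vertex 0.344 5.023 0.000
      vertex 2.954 1.398 0.000
      vertex 7.226 7.226 8.984
    endloop
  endfacet
  facet normal -0.2487 -0.7543 0.6076
    outer loop
      vertex 2.954 1.398 0.000
      vertex 7.195 0.000 0.000
      vertex 7.226 7.226 8.984
    endloop
  endfacet
  facet normal 0.2422 -0.7564 0.6076
    outer loop
      vertex 7.195 0.000 0.000
      vertex 11.448 1.362 0.000
      vertex 7.226 7.226 8.984
    endloop
  endfacet
  facet normal 0.6405 -0.4696 0.6076
    outer loop
      vertex 11.448 1.362 0.000
      vertex 14.089 4.964 0.000
      vertex 7.226 7.226 8.984
    endloop
  endfacet
  facet normal 0.7942 -0.0034 0.6076
    outer loop
      vertex 14.089 4.964 0.000
      vertex 14.108 9.429 0.000
      vertex 7.226 7.226 8.984
    endloop
  endfacet
endsolid part

The G0 Z moves step by Δz≈1.797 mm. The G1 loops shrink linearly with z, so the solid tapers from its base footprint up to z≈8.98. Closing with a flat bottom cap and the tapered top and triangulating gives 18 facets — a regular 10-sided pyramid, base circumscribed radius ≈ 7.23 mm, apex at z ≈ 8.98 mm.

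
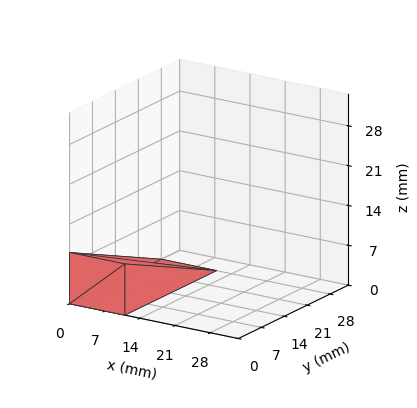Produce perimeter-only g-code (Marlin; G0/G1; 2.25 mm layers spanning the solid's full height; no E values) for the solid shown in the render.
Reading the render: the shape is a wedge (ramp): 11 × 28 mm base, rising to 9 mm along the y=0 edge and sloping linearly to z=0 at y=28 (dimensions read to the nearest mm from the axis ticks). For the g-code, the solid's height is divided into equal slices at the stated Δz and each level perimeter traced with G1 moves after a G0 lift.

; perimeter-only toolpath
G21 ; units = mm
G90 ; absolute positioning
G28 ; home
; layer 1
G0 Z2.25
G0 X0.00 Y0.00
G1 X11.00 Y0.00
G1 X11.00 Y21.00
G1 X0.00 Y21.00
G1 X0.00 Y0.00
; layer 2
G0 Z4.50
G0 X0.00 Y0.00
G1 X11.00 Y0.00
G1 X11.00 Y14.00
G1 X0.00 Y14.00
G1 X0.00 Y0.00
; layer 3
G0 Z6.75
G0 X0.00 Y0.00
G1 X11.00 Y0.00
G1 X11.00 Y7.00
G1 X0.00 Y7.00
G1 X0.00 Y0.00
M2 ; end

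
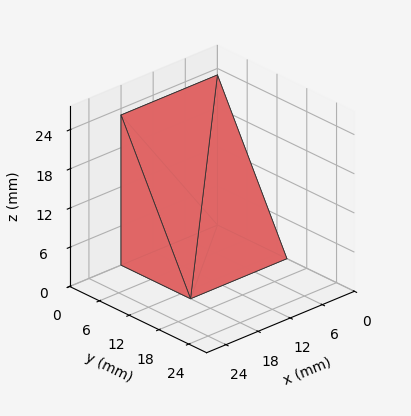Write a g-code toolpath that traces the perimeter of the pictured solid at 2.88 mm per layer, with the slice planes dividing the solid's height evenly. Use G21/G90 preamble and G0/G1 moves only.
Reading the render: the shape is a wedge (ramp): 18 × 14 mm base, rising to 23 mm along the y=0 edge and sloping linearly to z=0 at y=14 (dimensions read to the nearest mm from the axis ticks). For the g-code, the solid's height is divided into equal slices at the stated Δz and each level perimeter traced with G1 moves after a G0 lift.

; perimeter-only toolpath
G21 ; units = mm
G90 ; absolute positioning
G28 ; home
; layer 1
G0 Z2.88
G0 X0.00 Y0.00
G1 X18.00 Y0.00
G1 X18.00 Y12.25
G1 X0.00 Y12.25
G1 X0.00 Y0.00
; layer 2
G0 Z5.75
G0 X0.00 Y0.00
G1 X18.00 Y0.00
G1 X18.00 Y10.50
G1 X0.00 Y10.50
G1 X0.00 Y0.00
; layer 3
G0 Z8.62
G0 X0.00 Y0.00
G1 X18.00 Y0.00
G1 X18.00 Y8.75
G1 X0.00 Y8.75
G1 X0.00 Y0.00
; layer 4
G0 Z11.50
G0 X0.00 Y0.00
G1 X18.00 Y0.00
G1 X18.00 Y7.00
G1 X0.00 Y7.00
G1 X0.00 Y0.00
; layer 5
G0 Z14.38
G0 X0.00 Y0.00
G1 X18.00 Y0.00
G1 X18.00 Y5.25
G1 X0.00 Y5.25
G1 X0.00 Y0.00
; layer 6
G0 Z17.25
G0 X0.00 Y0.00
G1 X18.00 Y0.00
G1 X18.00 Y3.50
G1 X0.00 Y3.50
G1 X0.00 Y0.00
; layer 7
G0 Z20.12
G0 X0.00 Y0.00
G1 X18.00 Y0.00
G1 X18.00 Y1.75
G1 X0.00 Y1.75
G1 X0.00 Y0.00
M2 ; end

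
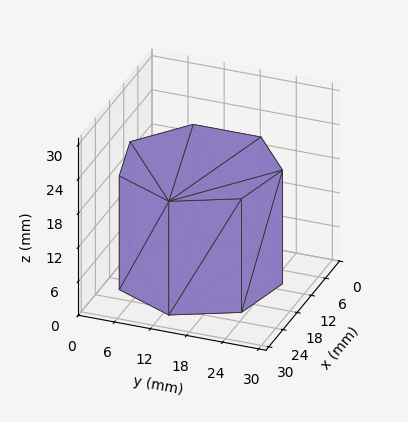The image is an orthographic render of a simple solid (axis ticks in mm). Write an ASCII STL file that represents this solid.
Reading the render: the shape is a regular 7-sided prism (a cylinder approximated with 7 flat sides), circumscribed radius ≈ 13 mm, height ≈ 20 mm (dimensions read to the nearest mm from the axis ticks). For the STL, each face is triangulated and given an outward normal.

solid part
  facet normal 0.0000 0.0000 -1.0000
    outer loop
      vertex 10.11 25.67 0.00
      vertex 21.11 23.16 0.00
      vertex 26.00 13.00 0.00
    endloop
  endfacet
  facet normal 0.0000 0.0000 -1.0000
    outer loop
      vertex 1.29 18.64 0.00
      vertex 10.11 25.67 0.00
      vertex 26.00 13.00 0.00
    endloop
  endfacet
  facet normal 0.0000 0.0000 -1.0000
    outer loop
      vertex 1.29 7.36 0.00
      vertex 1.29 18.64 0.00
      vertex 26.00 13.00 0.00
    endloop
  endfacet
  facet normal 0.0000 0.0000 -1.0000
    outer loop
      vertex 10.11 0.33 0.00
      vertex 1.29 7.36 0.00
      vertex 26.00 13.00 0.00
    endloop
  endfacet
  facet normal 0.0000 0.0000 -1.0000
    outer loop
      vertex 21.11 2.84 0.00
      vertex 10.11 0.33 0.00
      vertex 26.00 13.00 0.00
    endloop
  endfacet
  facet normal 0.0000 0.0000 1.0000
    outer loop
      vertex 26.00 13.00 20.00
      vertex 21.11 23.16 20.00
      vertex 10.11 25.67 20.00
    endloop
  endfacet
  facet normal 0.0000 0.0000 1.0000
    outer loop
      vertex 26.00 13.00 20.00
      vertex 10.11 25.67 20.00
      vertex 1.29 18.64 20.00
    endloop
  endfacet
  facet normal 0.0000 0.0000 1.0000
    outer loop
      vertex 26.00 13.00 20.00
      vertex 1.29 18.64 20.00
      vertex 1.29 7.36 20.00
    endloop
  endfacet
  facet normal 0.0000 0.0000 1.0000
    outer loop
      vertex 26.00 13.00 20.00
      vertex 1.29 7.36 20.00
      vertex 10.11 0.33 20.00
    endloop
  endfacet
  facet normal 0.0000 0.0000 1.0000
    outer loop
      vertex 26.00 13.00 20.00
      vertex 10.11 0.33 20.00
      vertex 21.11 2.84 20.00
    endloop
  endfacet
  facet normal 0.9011 0.4337 0.0000
    outer loop
      vertex 26.00 13.00 0.00
      vertex 21.11 23.16 0.00
      vertex 21.11 23.16 20.00
    endloop
  endfacet
  facet normal 0.9011 0.4337 0.0000
    outer loop
      vertex 26.00 13.00 0.00
      vertex 21.11 23.16 20.00
      vertex 26.00 13.00 20.00
    endloop
  endfacet
  facet normal 0.2225 0.9749 0.0000
    outer loop
      vertex 21.11 23.16 0.00
      vertex 10.11 25.67 0.00
      vertex 10.11 25.67 20.00
    endloop
  endfacet
  facet normal 0.2225 0.9749 0.0000
    outer loop
      vertex 21.11 23.16 0.00
      vertex 10.11 25.67 20.00
      vertex 21.11 23.16 20.00
    endloop
  endfacet
  facet normal -0.6233 0.7820 0.0000
    outer loop
      vertex 10.11 25.67 0.00
      vertex 1.29 18.64 0.00
      vertex 1.29 18.64 20.00
    endloop
  endfacet
  facet normal -0.6233 0.7820 0.0000
    outer loop
      vertex 10.11 25.67 0.00
      vertex 1.29 18.64 20.00
      vertex 10.11 25.67 20.00
    endloop
  endfacet
  facet normal -1.0000 0.0000 0.0000
    outer loop
      vertex 1.29 18.64 0.00
      vertex 1.29 7.36 0.00
      vertex 1.29 7.36 20.00
    endloop
  endfacet
  facet normal -1.0000 0.0000 0.0000
    outer loop
      vertex 1.29 18.64 0.00
      vertex 1.29 7.36 20.00
      vertex 1.29 18.64 20.00
    endloop
  endfacet
  facet normal -0.6233 -0.7820 0.0000
    outer loop
      vertex 1.29 7.36 0.00
      vertex 10.11 0.33 0.00
      vertex 10.11 0.33 20.00
    endloop
  endfacet
  facet normal -0.6233 -0.7820 0.0000
    outer loop
      vertex 1.29 7.36 0.00
      vertex 10.11 0.33 20.00
      vertex 1.29 7.36 20.00
    endloop
  endfacet
  facet normal 0.2225 -0.9749 0.0000
    outer loop
      vertex 10.11 0.33 0.00
      vertex 21.11 2.84 0.00
      vertex 21.11 2.84 20.00
    endloop
  endfacet
  facet normal 0.2225 -0.9749 0.0000
    outer loop
      vertex 10.11 0.33 0.00
      vertex 21.11 2.84 20.00
      vertex 10.11 0.33 20.00
    endloop
  endfacet
  facet normal 0.9011 -0.4337 0.0000
    outer loop
      vertex 21.11 2.84 0.00
      vertex 26.00 13.00 0.00
      vertex 26.00 13.00 20.00
    endloop
  endfacet
  facet normal 0.9011 -0.4337 0.0000
    outer loop
      vertex 21.11 2.84 0.00
      vertex 26.00 13.00 20.00
      vertex 21.11 2.84 20.00
    endloop
  endfacet
endsolid part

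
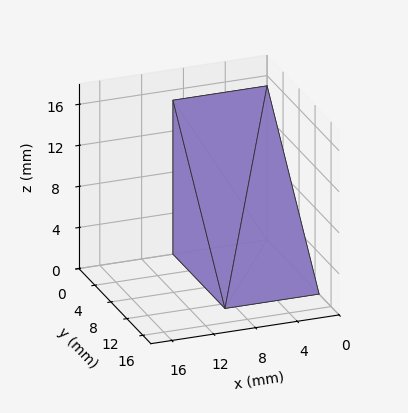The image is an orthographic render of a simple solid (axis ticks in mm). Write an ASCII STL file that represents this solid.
Reading the render: the shape is a wedge (ramp): 9 × 13 mm base, rising to 15 mm along the y=0 edge and sloping linearly to z=0 at y=13 (dimensions read to the nearest mm from the axis ticks). For the STL, each face is triangulated and given an outward normal.

solid part
  facet normal 0.0000 0.0000 -1.0000
    outer loop
      vertex 9.000 13.000 0.000
      vertex 9.000 0.000 0.000
      vertex 0.000 0.000 0.000
    endloop
  endfacet
  facet normal 0.0000 0.0000 -1.0000
    outer loop
      vertex 0.000 13.000 0.000
      vertex 9.000 13.000 0.000
      vertex 0.000 0.000 0.000
    endloop
  endfacet
  facet normal 0.0000 -1.0000 0.0000
    outer loop
      vertex 0.000 0.000 0.000
      vertex 9.000 0.000 0.000
      vertex 9.000 0.000 15.000
    endloop
  endfacet
  facet normal 0.0000 -1.0000 0.0000
    outer loop
      vertex 0.000 0.000 0.000
      vertex 9.000 0.000 15.000
      vertex 0.000 0.000 15.000
    endloop
  endfacet
  facet normal 0.0000 0.7557 0.6549
    outer loop
      vertex 0.000 0.000 15.000
      vertex 9.000 0.000 15.000
      vertex 9.000 13.000 0.000
    endloop
  endfacet
  facet normal 0.0000 0.7557 0.6549
    outer loop
      vertex 0.000 0.000 15.000
      vertex 9.000 13.000 0.000
      vertex 0.000 13.000 0.000
    endloop
  endfacet
  facet normal -1.0000 0.0000 0.0000
    outer loop
      vertex 0.000 0.000 15.000
      vertex 0.000 13.000 0.000
      vertex 0.000 0.000 0.000
    endloop
  endfacet
  facet normal 1.0000 0.0000 0.0000
    outer loop
      vertex 9.000 0.000 0.000
      vertex 9.000 13.000 0.000
      vertex 9.000 0.000 15.000
    endloop
  endfacet
endsolid part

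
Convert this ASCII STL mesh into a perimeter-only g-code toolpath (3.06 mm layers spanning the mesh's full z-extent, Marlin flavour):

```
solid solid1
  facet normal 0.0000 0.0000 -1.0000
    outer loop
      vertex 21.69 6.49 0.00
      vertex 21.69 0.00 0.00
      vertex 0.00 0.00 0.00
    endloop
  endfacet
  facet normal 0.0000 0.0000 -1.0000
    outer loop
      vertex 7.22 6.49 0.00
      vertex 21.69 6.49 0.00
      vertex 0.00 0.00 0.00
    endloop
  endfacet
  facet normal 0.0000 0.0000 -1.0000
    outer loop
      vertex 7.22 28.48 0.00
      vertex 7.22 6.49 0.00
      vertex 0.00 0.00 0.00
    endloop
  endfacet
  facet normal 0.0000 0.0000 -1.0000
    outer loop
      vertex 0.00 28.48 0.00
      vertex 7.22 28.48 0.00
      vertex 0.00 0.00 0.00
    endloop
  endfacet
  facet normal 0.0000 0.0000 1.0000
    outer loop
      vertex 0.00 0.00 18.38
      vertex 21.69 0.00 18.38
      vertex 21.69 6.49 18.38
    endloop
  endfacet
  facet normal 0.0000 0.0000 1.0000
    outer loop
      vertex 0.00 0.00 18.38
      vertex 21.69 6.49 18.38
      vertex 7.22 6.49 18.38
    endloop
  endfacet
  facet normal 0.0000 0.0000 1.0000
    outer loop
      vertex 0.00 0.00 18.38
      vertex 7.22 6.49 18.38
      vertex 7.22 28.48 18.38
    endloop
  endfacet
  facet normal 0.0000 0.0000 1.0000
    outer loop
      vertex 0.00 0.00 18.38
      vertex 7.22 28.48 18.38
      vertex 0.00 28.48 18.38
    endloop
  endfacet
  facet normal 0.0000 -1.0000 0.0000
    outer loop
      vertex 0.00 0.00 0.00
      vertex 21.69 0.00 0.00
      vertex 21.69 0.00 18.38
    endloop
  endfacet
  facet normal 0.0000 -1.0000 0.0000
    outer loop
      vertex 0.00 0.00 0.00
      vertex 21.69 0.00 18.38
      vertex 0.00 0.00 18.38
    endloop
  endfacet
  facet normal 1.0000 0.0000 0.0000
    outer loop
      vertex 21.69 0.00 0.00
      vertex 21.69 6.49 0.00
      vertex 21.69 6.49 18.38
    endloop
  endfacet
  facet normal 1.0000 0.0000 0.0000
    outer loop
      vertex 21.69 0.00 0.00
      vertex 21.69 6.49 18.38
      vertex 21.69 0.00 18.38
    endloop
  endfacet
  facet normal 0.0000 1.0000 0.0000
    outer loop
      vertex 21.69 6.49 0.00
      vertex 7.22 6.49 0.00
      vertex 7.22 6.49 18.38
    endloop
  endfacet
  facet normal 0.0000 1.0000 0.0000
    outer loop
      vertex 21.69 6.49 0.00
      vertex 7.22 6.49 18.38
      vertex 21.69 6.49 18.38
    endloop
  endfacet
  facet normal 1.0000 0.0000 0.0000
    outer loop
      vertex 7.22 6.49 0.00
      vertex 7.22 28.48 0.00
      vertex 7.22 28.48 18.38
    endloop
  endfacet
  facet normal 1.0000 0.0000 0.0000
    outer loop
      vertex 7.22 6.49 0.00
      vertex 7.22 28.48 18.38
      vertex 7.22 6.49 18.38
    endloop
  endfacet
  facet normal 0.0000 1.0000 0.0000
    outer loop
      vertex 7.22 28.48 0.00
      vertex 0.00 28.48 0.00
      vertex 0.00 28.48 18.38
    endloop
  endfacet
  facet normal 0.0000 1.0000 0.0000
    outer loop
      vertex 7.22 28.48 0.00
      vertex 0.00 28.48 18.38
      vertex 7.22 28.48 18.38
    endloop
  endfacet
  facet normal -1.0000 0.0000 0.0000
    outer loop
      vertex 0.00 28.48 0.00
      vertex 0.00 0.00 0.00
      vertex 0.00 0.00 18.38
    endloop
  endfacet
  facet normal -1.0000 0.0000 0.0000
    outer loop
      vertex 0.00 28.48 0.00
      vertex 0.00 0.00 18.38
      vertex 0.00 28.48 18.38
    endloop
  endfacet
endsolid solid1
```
; perimeter-only toolpath
G21 ; units = mm
G90 ; absolute positioning
G28 ; home
; layer 1
G0 Z3.06
G0 X0.00 Y0.00
G1 X21.69 Y0.00
G1 X21.69 Y6.49
G1 X7.22 Y6.49
G1 X7.22 Y28.48
G1 X0.00 Y28.48
G1 X0.00 Y0.00
; layer 2
G0 Z6.13
G0 X0.00 Y0.00
G1 X21.69 Y0.00
G1 X21.69 Y6.49
G1 X7.22 Y6.49
G1 X7.22 Y28.48
G1 X0.00 Y28.48
G1 X0.00 Y0.00
; layer 3
G0 Z9.19
G0 X0.00 Y0.00
G1 X21.69 Y0.00
G1 X21.69 Y6.49
G1 X7.22 Y6.49
G1 X7.22 Y28.48
G1 X0.00 Y28.48
G1 X0.00 Y0.00
; layer 4
G0 Z12.25
G0 X0.00 Y0.00
G1 X21.69 Y0.00
G1 X21.69 Y6.49
G1 X7.22 Y6.49
G1 X7.22 Y28.48
G1 X0.00 Y28.48
G1 X0.00 Y0.00
; layer 5
G0 Z15.32
G0 X0.00 Y0.00
G1 X21.69 Y0.00
G1 X21.69 Y6.49
G1 X7.22 Y6.49
G1 X7.22 Y28.48
G1 X0.00 Y28.48
G1 X0.00 Y0.00
; layer 6
G0 Z18.38
G0 X0.00 Y0.00
G1 X21.69 Y0.00
G1 X21.69 Y6.49
G1 X7.22 Y6.49
G1 X7.22 Y28.48
G1 X0.00 Y28.48
G1 X0.00 Y0.00
M2 ; end

The solid is an L-shaped prism: outer 21.7 × 28.5 mm, arm thicknesses ≈ 6.49 mm (horizontal) and 7.22 mm (vertical), extruded 18.4 mm in z. Slicing at Δz = 3.06 mm — 6 equal slices spanning the solid's height, so layer i sits at z = i·h/6 — gives 6 non-empty perimeters. Each is a 6-segment closed polygon; G0 lifts to the layer z and rapids to the start vertex, then G1 traces the edges.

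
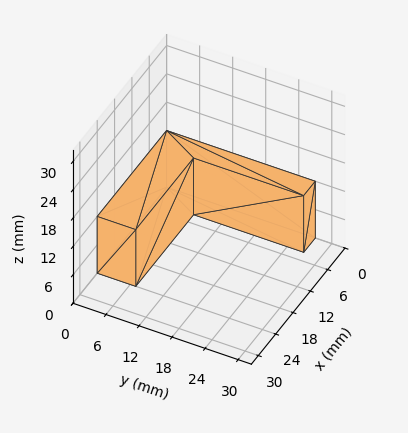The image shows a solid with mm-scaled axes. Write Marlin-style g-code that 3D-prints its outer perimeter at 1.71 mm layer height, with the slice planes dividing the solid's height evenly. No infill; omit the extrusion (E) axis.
Reading the render: the shape is an L-shaped prism: outer 24 × 27 mm, arm thicknesses ≈ 7 mm (horizontal) and 4 mm (vertical), extruded 12 mm in z (dimensions read to the nearest mm from the axis ticks). For the g-code, the solid's height is divided into equal slices at the stated Δz and each level perimeter traced with G1 moves after a G0 lift.

; perimeter-only toolpath
G21 ; units = mm
G90 ; absolute positioning
G28 ; home
; layer 1
G0 Z1.71
G0 X0.00 Y0.00
G1 X24.00 Y0.00
G1 X24.00 Y7.00
G1 X4.00 Y7.00
G1 X4.00 Y27.00
G1 X0.00 Y27.00
G1 X0.00 Y0.00
; layer 2
G0 Z3.43
G0 X0.00 Y0.00
G1 X24.00 Y0.00
G1 X24.00 Y7.00
G1 X4.00 Y7.00
G1 X4.00 Y27.00
G1 X0.00 Y27.00
G1 X0.00 Y0.00
; layer 3
G0 Z5.14
G0 X0.00 Y0.00
G1 X24.00 Y0.00
G1 X24.00 Y7.00
G1 X4.00 Y7.00
G1 X4.00 Y27.00
G1 X0.00 Y27.00
G1 X0.00 Y0.00
; layer 4
G0 Z6.86
G0 X0.00 Y0.00
G1 X24.00 Y0.00
G1 X24.00 Y7.00
G1 X4.00 Y7.00
G1 X4.00 Y27.00
G1 X0.00 Y27.00
G1 X0.00 Y0.00
; layer 5
G0 Z8.57
G0 X0.00 Y0.00
G1 X24.00 Y0.00
G1 X24.00 Y7.00
G1 X4.00 Y7.00
G1 X4.00 Y27.00
G1 X0.00 Y27.00
G1 X0.00 Y0.00
; layer 6
G0 Z10.29
G0 X0.00 Y0.00
G1 X24.00 Y0.00
G1 X24.00 Y7.00
G1 X4.00 Y7.00
G1 X4.00 Y27.00
G1 X0.00 Y27.00
G1 X0.00 Y0.00
; layer 7
G0 Z12.00
G0 X0.00 Y0.00
G1 X24.00 Y0.00
G1 X24.00 Y7.00
G1 X4.00 Y7.00
G1 X4.00 Y27.00
G1 X0.00 Y27.00
G1 X0.00 Y0.00
M2 ; end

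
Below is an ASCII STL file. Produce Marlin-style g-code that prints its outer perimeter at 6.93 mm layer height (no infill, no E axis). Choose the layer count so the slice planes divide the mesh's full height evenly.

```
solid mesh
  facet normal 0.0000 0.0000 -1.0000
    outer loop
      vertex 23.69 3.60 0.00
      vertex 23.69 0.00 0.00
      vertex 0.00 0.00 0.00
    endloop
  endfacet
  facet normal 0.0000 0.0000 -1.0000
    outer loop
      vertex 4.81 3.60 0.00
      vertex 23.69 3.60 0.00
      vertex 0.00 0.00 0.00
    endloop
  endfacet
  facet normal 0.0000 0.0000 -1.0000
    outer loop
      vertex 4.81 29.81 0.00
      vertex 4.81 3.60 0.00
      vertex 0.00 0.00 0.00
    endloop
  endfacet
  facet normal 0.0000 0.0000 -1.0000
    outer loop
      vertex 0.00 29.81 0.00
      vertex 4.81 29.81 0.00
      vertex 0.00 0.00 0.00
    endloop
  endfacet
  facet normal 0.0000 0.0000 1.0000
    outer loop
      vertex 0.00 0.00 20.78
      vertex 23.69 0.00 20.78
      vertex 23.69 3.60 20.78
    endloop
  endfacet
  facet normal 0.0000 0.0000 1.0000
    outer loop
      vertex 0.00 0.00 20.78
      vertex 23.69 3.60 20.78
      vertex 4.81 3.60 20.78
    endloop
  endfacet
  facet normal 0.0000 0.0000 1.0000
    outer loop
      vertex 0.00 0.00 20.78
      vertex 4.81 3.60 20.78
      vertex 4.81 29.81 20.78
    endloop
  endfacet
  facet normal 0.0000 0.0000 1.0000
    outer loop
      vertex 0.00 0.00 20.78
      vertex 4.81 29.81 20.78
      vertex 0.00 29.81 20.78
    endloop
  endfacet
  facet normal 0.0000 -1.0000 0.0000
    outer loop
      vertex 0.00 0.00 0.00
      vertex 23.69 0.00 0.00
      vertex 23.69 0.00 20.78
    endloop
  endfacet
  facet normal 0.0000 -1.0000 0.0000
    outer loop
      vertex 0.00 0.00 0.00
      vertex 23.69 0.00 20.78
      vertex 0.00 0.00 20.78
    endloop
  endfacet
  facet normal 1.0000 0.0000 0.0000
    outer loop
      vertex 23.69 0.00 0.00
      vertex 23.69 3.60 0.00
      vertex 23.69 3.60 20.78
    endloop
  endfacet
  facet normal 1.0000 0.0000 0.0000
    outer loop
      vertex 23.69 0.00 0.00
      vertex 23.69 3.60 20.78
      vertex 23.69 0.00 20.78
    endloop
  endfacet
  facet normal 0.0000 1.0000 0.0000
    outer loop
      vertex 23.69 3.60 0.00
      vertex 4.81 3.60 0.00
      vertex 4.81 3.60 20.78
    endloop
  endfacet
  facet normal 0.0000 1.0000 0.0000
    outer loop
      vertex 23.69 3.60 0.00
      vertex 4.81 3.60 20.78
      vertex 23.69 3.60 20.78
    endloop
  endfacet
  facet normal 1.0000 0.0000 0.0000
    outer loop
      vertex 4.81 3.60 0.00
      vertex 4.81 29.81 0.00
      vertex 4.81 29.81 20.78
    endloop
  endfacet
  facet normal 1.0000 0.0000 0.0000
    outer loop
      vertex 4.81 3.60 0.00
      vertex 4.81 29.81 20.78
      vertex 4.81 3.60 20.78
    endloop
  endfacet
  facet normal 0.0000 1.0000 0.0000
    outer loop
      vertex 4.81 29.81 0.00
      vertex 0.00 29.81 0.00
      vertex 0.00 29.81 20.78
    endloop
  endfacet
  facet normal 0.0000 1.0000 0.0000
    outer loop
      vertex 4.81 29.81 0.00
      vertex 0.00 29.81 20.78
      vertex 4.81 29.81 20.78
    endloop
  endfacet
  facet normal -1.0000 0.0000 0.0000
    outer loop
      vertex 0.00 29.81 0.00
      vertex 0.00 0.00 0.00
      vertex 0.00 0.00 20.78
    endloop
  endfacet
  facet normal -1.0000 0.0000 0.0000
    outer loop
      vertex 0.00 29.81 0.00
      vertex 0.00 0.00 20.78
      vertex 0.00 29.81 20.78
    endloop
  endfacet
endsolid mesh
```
; perimeter-only toolpath
G21 ; units = mm
G90 ; absolute positioning
G28 ; home
; layer 1
G0 Z6.93
G0 X0.00 Y0.00
G1 X23.69 Y0.00
G1 X23.69 Y3.60
G1 X4.81 Y3.60
G1 X4.81 Y29.81
G1 X0.00 Y29.81
G1 X0.00 Y0.00
; layer 2
G0 Z13.85
G0 X0.00 Y0.00
G1 X23.69 Y0.00
G1 X23.69 Y3.60
G1 X4.81 Y3.60
G1 X4.81 Y29.81
G1 X0.00 Y29.81
G1 X0.00 Y0.00
; layer 3
G0 Z20.78
G0 X0.00 Y0.00
G1 X23.69 Y0.00
G1 X23.69 Y3.60
G1 X4.81 Y3.60
G1 X4.81 Y29.81
G1 X0.00 Y29.81
G1 X0.00 Y0.00
M2 ; end

The solid is an L-shaped prism: outer 23.7 × 29.8 mm, arm thicknesses ≈ 3.6 mm (horizontal) and 4.81 mm (vertical), extruded 20.8 mm in z. Slicing at Δz = 6.93 mm — 3 equal slices spanning the solid's height, so layer i sits at z = i·h/3 — gives 3 non-empty perimeters. Each is a 6-segment closed polygon; G0 lifts to the layer z and rapids to the start vertex, then G1 traces the edges.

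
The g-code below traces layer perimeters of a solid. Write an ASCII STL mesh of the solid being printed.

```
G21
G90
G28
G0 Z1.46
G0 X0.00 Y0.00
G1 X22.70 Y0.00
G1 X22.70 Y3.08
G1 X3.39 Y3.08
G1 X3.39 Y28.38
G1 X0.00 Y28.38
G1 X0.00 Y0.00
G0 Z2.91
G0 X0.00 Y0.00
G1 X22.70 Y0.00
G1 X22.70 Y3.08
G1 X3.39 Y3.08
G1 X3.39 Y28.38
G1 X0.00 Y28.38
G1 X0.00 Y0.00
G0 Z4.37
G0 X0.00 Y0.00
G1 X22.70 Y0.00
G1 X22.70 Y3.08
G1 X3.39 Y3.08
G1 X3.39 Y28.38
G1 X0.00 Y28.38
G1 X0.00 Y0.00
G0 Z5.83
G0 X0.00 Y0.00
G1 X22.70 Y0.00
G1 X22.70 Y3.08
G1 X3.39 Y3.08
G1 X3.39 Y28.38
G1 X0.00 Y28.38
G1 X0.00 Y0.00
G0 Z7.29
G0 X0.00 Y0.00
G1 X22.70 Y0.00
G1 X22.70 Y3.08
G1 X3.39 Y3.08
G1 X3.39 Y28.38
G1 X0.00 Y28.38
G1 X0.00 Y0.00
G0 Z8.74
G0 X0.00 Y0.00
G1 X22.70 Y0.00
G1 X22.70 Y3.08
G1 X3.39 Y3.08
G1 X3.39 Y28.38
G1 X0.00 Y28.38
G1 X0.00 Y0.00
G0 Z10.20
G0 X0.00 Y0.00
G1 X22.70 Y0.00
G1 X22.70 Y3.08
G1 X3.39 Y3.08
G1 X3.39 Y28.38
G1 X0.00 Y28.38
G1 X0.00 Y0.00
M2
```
solid part
  facet normal 0.0000 0.0000 -1.0000
    outer loop
      vertex 22.70 3.08 0.00
      vertex 22.70 0.00 0.00
      vertex 0.00 0.00 0.00
    endloop
  endfacet
  facet normal 0.0000 0.0000 -1.0000
    outer loop
      vertex 3.39 3.08 0.00
      vertex 22.70 3.08 0.00
      vertex 0.00 0.00 0.00
    endloop
  endfacet
  facet normal 0.0000 0.0000 -1.0000
    outer loop
      vertex 3.39 28.38 0.00
      vertex 3.39 3.08 0.00
      vertex 0.00 0.00 0.00
    endloop
  endfacet
  facet normal 0.0000 0.0000 -1.0000
    outer loop
      vertex 0.00 28.38 0.00
      vertex 3.39 28.38 0.00
      vertex 0.00 0.00 0.00
    endloop
  endfacet
  facet normal 0.0000 0.0000 1.0000
    outer loop
      vertex 0.00 0.00 10.20
      vertex 22.70 0.00 10.20
      vertex 22.70 3.08 10.20
    endloop
  endfacet
  facet normal 0.0000 0.0000 1.0000
    outer loop
      vertex 0.00 0.00 10.20
      vertex 22.70 3.08 10.20
      vertex 3.39 3.08 10.20
    endloop
  endfacet
  facet normal 0.0000 0.0000 1.0000
    outer loop
      vertex 0.00 0.00 10.20
      vertex 3.39 3.08 10.20
      vertex 3.39 28.38 10.20
    endloop
  endfacet
  facet normal 0.0000 0.0000 1.0000
    outer loop
      vertex 0.00 0.00 10.20
      vertex 3.39 28.38 10.20
      vertex 0.00 28.38 10.20
    endloop
  endfacet
  facet normal 0.0000 -1.0000 0.0000
    outer loop
      vertex 0.00 0.00 0.00
      vertex 22.70 0.00 0.00
      vertex 22.70 0.00 10.20
    endloop
  endfacet
  facet normal 0.0000 -1.0000 0.0000
    outer loop
      vertex 0.00 0.00 0.00
      vertex 22.70 0.00 10.20
      vertex 0.00 0.00 10.20
    endloop
  endfacet
  facet normal 1.0000 0.0000 0.0000
    outer loop
      vertex 22.70 0.00 0.00
      vertex 22.70 3.08 0.00
      vertex 22.70 3.08 10.20
    endloop
  endfacet
  facet normal 1.0000 0.0000 0.0000
    outer loop
      vertex 22.70 0.00 0.00
      vertex 22.70 3.08 10.20
      vertex 22.70 0.00 10.20
    endloop
  endfacet
  facet normal 0.0000 1.0000 0.0000
    outer loop
      vertex 22.70 3.08 0.00
      vertex 3.39 3.08 0.00
      vertex 3.39 3.08 10.20
    endloop
  endfacet
  facet normal 0.0000 1.0000 0.0000
    outer loop
      vertex 22.70 3.08 0.00
      vertex 3.39 3.08 10.20
      vertex 22.70 3.08 10.20
    endloop
  endfacet
  facet normal 1.0000 0.0000 0.0000
    outer loop
      vertex 3.39 3.08 0.00
      vertex 3.39 28.38 0.00
      vertex 3.39 28.38 10.20
    endloop
  endfacet
  facet normal 1.0000 0.0000 0.0000
    outer loop
      vertex 3.39 3.08 0.00
      vertex 3.39 28.38 10.20
      vertex 3.39 3.08 10.20
    endloop
  endfacet
  facet normal 0.0000 1.0000 0.0000
    outer loop
      vertex 3.39 28.38 0.00
      vertex 0.00 28.38 0.00
      vertex 0.00 28.38 10.20
    endloop
  endfacet
  facet normal 0.0000 1.0000 0.0000
    outer loop
      vertex 3.39 28.38 0.00
      vertex 0.00 28.38 10.20
      vertex 3.39 28.38 10.20
    endloop
  endfacet
  facet normal -1.0000 0.0000 0.0000
    outer loop
      vertex 0.00 28.38 0.00
      vertex 0.00 0.00 0.00
      vertex 0.00 0.00 10.20
    endloop
  endfacet
  facet normal -1.0000 0.0000 0.0000
    outer loop
      vertex 0.00 28.38 0.00
      vertex 0.00 0.00 10.20
      vertex 0.00 28.38 10.20
    endloop
  endfacet
endsolid part

The G0 Z moves step by Δz≈1.46 mm. Every layer's G1 loop is the same polygon, so the solid is a straight extrusion of it from z=0 to z≈10.2. Closing with flat bottom and top caps and triangulating gives 20 facets — an L-shaped prism: outer 22.7 × 28.4 mm, arm thicknesses ≈ 3.08 mm (horizontal) and 3.39 mm (vertical), extruded 10.2 mm in z.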